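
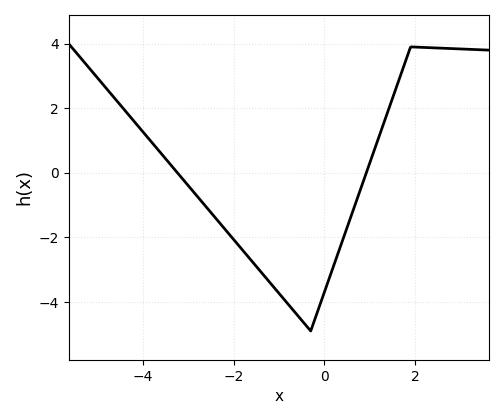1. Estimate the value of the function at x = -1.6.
-2.73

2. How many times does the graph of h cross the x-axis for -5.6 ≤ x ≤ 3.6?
2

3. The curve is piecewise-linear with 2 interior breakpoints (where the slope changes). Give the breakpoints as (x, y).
(-0.3, -4.9); (1.9, 3.9)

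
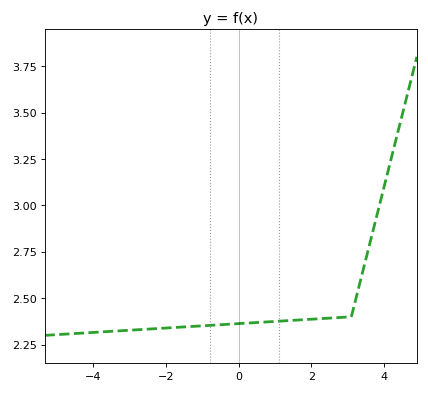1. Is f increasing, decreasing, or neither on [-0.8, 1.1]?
increasing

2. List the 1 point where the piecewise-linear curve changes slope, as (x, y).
(3.1, 2.4)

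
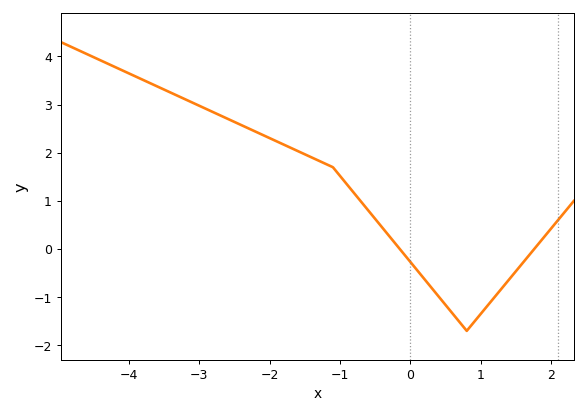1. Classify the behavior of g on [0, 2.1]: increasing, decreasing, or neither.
neither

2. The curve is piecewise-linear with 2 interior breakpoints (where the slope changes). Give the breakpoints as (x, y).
(-1.1, 1.7); (0.8, -1.7)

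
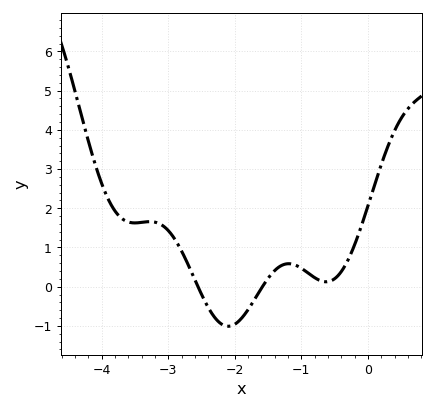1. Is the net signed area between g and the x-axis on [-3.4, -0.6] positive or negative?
positive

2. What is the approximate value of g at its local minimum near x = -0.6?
0.1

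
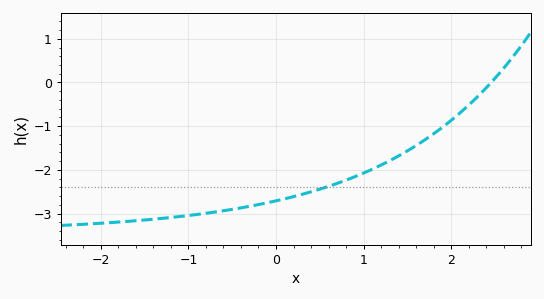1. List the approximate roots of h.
2.5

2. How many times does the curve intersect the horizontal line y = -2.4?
1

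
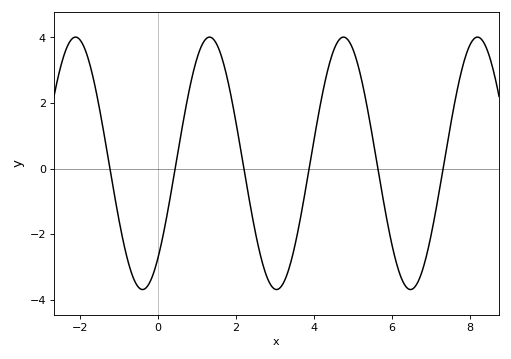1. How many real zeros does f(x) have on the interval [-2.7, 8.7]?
6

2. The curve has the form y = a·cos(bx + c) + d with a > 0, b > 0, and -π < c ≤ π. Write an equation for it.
y = 3.85cos(1.8x - 2.4) + 0.16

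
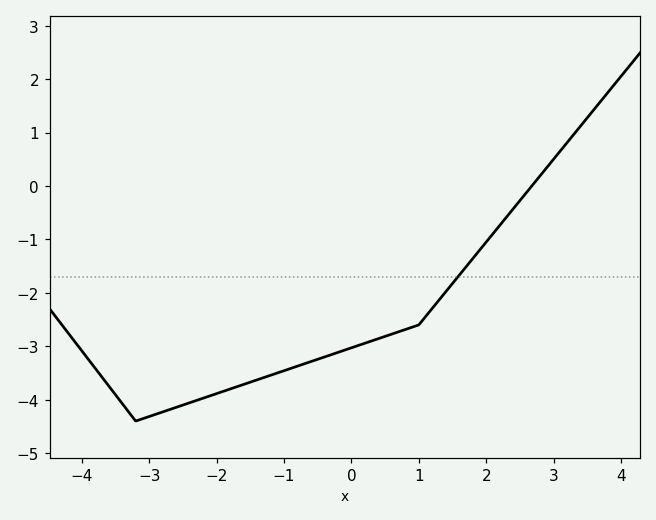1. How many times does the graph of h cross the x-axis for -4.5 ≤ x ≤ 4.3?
1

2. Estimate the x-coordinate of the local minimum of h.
-3.2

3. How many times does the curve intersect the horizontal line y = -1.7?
1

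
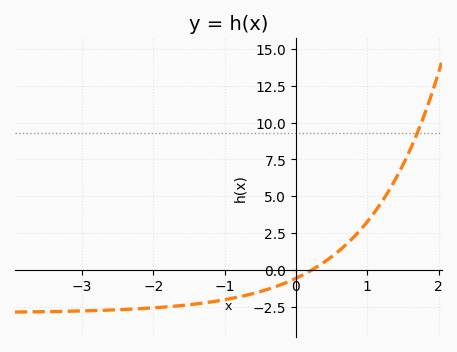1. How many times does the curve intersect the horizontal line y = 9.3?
1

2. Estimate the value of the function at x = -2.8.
-2.8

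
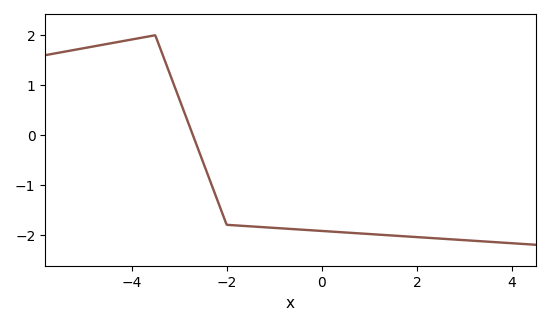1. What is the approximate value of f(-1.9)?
-1.81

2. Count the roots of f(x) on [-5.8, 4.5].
1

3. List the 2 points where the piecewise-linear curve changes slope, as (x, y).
(-3.5, 2); (-2, -1.8)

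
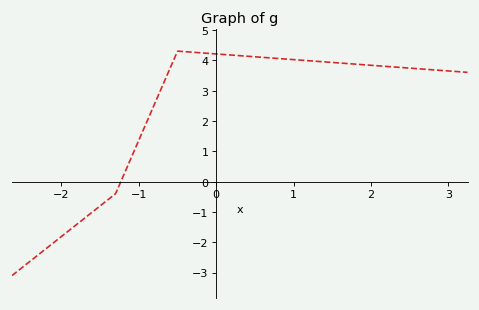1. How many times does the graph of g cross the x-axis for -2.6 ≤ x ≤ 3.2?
1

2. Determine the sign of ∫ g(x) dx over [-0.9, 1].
positive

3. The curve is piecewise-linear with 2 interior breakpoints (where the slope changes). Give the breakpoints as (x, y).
(-1.3, -0.4); (-0.5, 4.3)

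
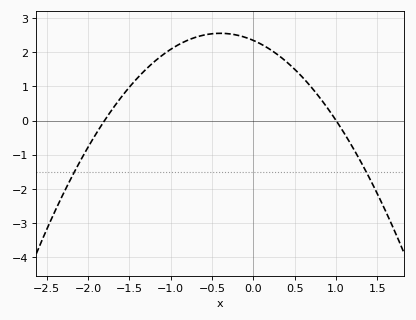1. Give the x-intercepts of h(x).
-1.8, 1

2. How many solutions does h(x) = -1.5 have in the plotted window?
2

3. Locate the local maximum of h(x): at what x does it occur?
-0.4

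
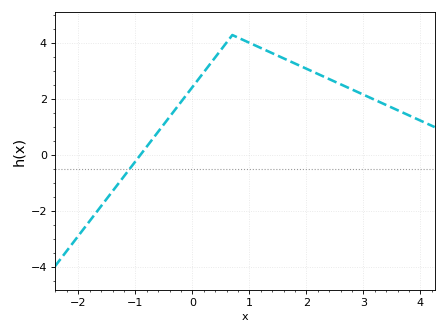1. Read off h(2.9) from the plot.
2.26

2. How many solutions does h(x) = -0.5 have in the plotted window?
1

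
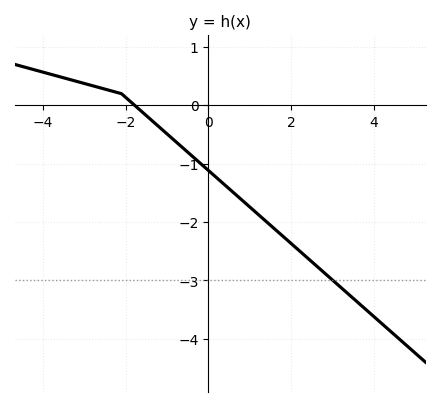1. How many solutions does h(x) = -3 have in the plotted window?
1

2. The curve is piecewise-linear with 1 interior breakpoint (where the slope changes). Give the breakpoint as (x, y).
(-2.1, 0.2)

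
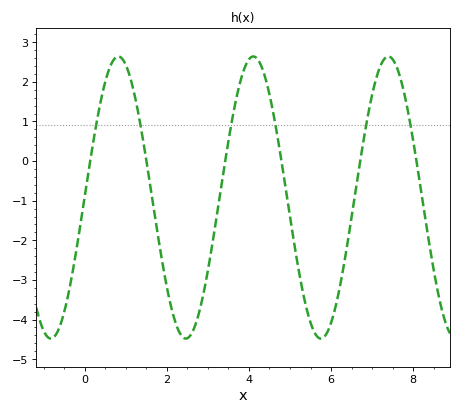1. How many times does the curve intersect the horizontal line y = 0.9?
6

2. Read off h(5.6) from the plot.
-4.3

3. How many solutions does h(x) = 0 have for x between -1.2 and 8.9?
6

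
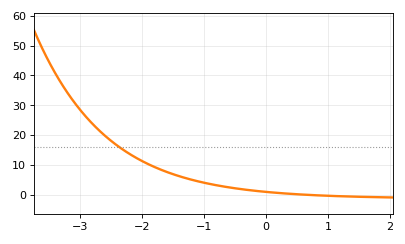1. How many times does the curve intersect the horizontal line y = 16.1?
1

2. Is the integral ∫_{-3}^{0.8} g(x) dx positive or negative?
positive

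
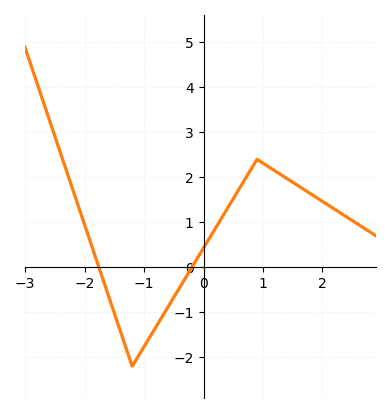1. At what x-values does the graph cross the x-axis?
-1.8, -0.2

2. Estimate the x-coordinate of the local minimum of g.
-1.2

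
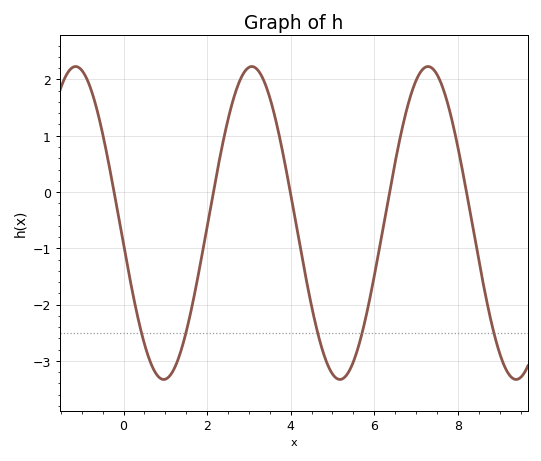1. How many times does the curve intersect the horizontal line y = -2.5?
5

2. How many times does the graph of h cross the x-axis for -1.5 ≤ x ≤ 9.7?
5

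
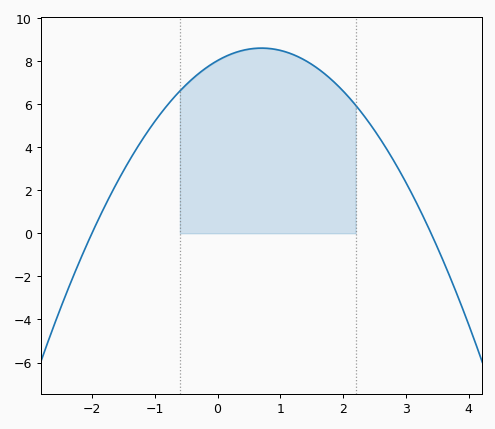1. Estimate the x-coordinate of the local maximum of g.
0.7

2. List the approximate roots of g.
-2, 3.4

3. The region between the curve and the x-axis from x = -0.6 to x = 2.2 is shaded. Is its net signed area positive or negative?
positive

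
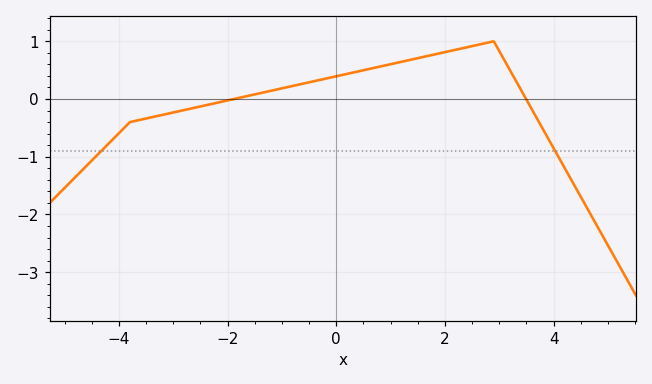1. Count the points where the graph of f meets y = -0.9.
2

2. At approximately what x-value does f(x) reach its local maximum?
2.9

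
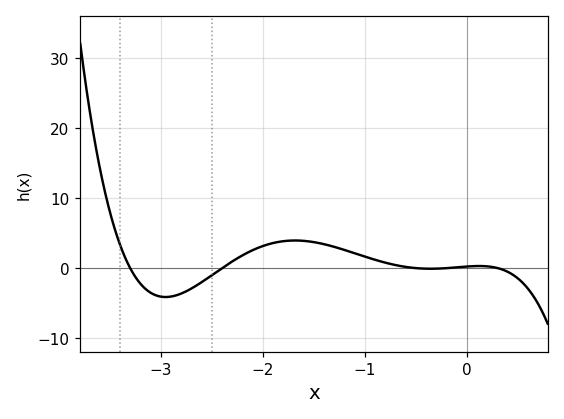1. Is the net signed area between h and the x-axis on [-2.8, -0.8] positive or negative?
positive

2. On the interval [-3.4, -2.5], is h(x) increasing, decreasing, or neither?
neither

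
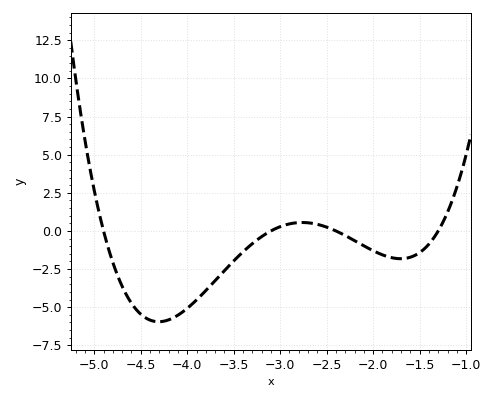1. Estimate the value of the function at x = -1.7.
-2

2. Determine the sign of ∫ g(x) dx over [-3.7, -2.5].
negative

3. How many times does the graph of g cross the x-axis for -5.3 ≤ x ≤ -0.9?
4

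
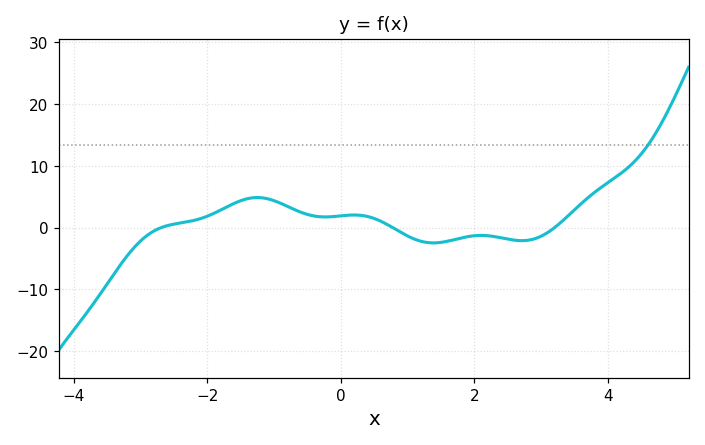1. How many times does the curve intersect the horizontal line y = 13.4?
1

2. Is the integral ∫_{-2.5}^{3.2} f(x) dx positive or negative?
positive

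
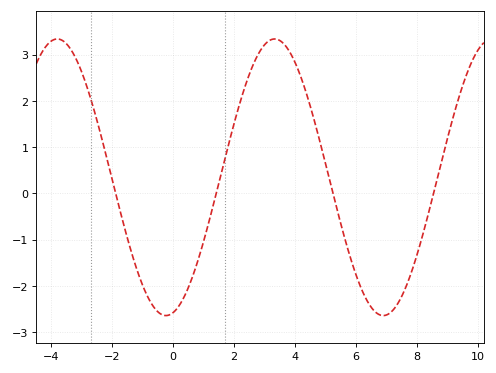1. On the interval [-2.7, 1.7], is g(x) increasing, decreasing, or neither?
neither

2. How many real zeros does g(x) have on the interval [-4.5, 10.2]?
4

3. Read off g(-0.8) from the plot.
-2.28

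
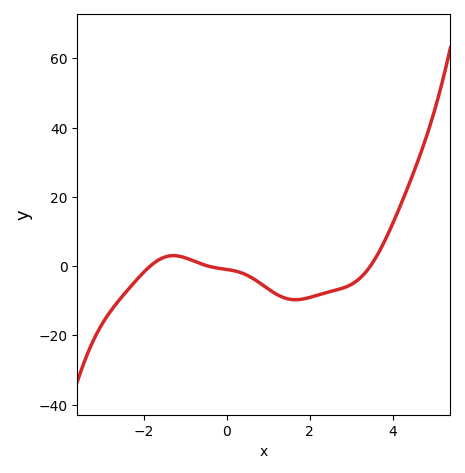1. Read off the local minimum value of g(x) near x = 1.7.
-9.73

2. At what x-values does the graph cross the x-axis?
-1.84, -0.449, 3.46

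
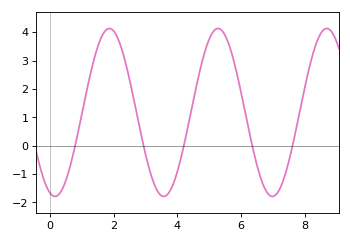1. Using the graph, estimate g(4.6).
2.13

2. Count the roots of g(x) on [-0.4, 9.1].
5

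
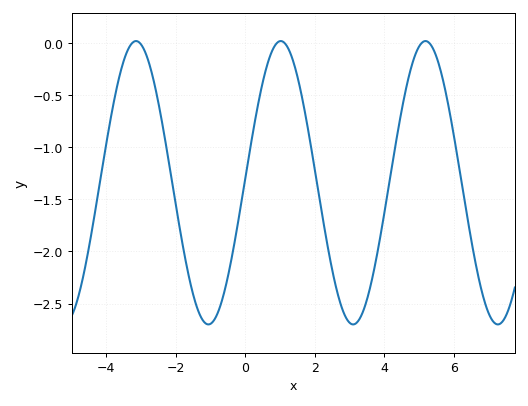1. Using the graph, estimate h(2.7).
-2.45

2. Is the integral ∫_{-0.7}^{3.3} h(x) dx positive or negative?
negative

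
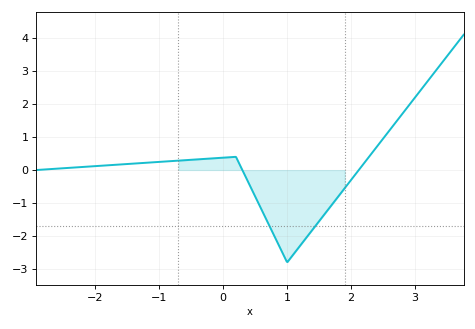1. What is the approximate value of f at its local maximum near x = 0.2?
0.4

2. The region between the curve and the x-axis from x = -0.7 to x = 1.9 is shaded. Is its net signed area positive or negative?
negative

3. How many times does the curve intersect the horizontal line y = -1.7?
2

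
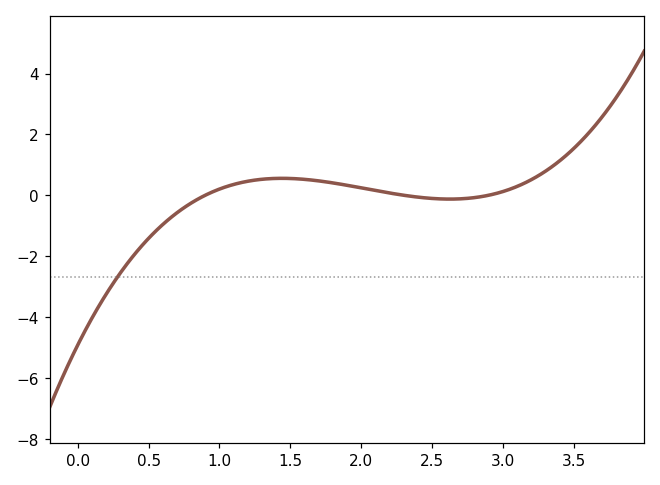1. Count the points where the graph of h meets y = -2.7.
1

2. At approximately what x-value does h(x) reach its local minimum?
2.6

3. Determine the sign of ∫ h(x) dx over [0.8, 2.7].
positive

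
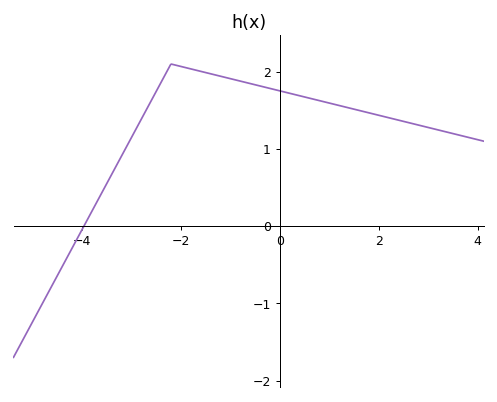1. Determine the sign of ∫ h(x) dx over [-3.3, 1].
positive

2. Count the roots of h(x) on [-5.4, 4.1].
1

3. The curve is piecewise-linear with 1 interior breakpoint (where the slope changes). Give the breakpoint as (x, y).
(-2.2, 2.1)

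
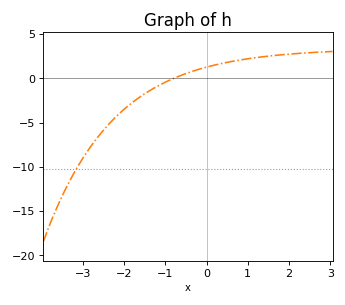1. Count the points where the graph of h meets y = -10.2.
1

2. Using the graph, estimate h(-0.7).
0.176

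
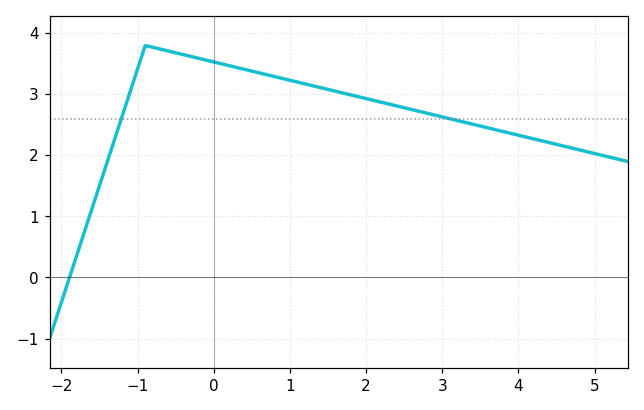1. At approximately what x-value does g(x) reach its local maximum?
-0.9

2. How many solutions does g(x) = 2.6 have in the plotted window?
2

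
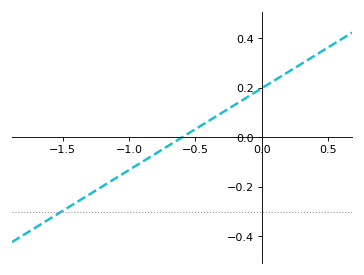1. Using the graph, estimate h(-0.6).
0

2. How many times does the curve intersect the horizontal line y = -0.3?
1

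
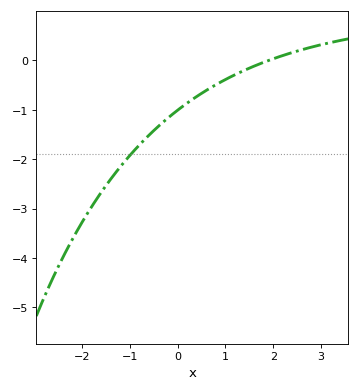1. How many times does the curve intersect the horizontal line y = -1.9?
1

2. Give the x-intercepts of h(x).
1.9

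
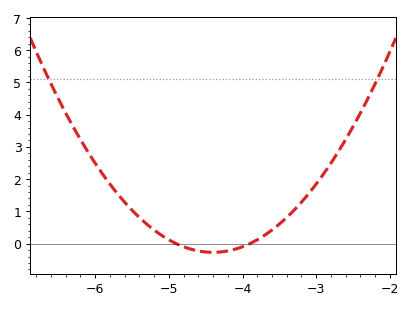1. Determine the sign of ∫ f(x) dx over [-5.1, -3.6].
negative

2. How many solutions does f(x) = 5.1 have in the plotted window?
2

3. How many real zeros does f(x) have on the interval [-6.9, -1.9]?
2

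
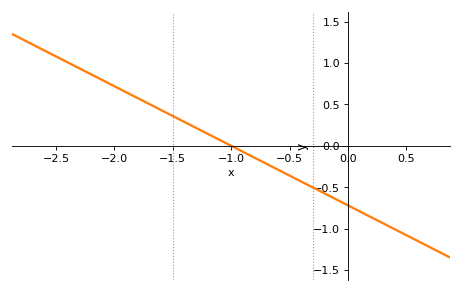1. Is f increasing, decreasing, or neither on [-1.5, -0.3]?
decreasing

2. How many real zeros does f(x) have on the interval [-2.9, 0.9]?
1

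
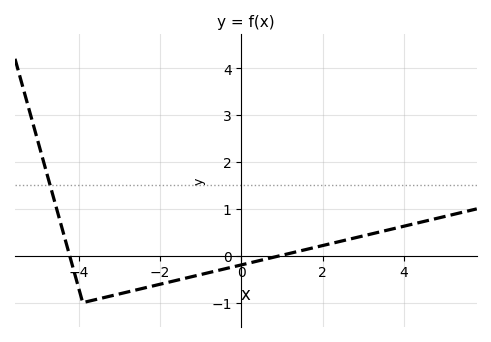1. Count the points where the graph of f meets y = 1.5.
1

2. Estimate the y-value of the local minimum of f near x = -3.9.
-0.999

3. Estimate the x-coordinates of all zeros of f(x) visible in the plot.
-4.22, 0.944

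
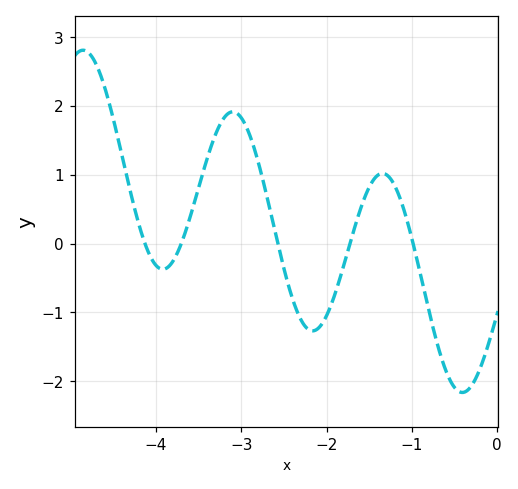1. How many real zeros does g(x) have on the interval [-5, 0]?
5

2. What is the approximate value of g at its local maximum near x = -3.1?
1.9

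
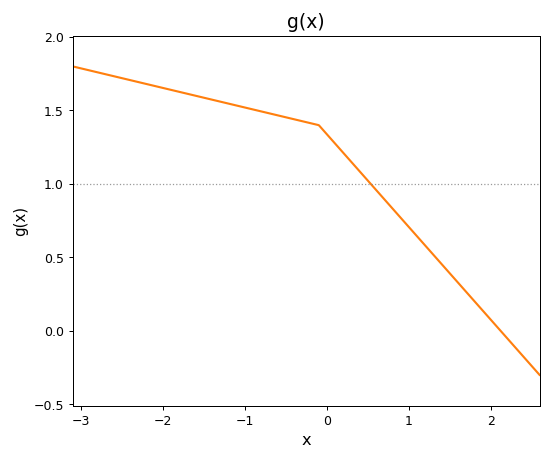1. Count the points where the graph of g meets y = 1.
1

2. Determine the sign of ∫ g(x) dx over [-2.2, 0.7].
positive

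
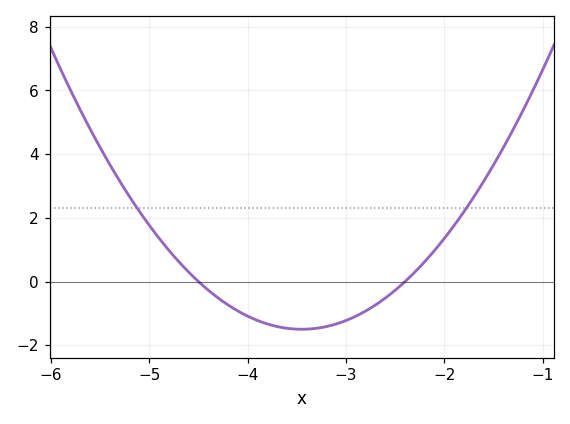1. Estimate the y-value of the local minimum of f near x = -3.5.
-1.5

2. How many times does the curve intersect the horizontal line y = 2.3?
2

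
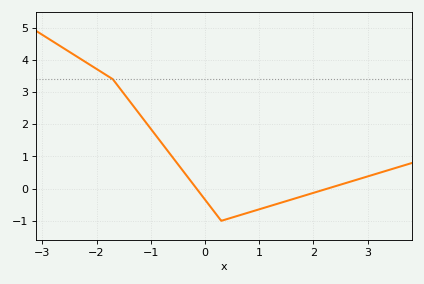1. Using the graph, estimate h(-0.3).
0.3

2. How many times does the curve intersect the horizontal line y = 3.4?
1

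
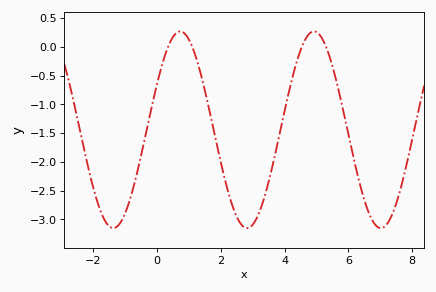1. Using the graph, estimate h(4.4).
-0.228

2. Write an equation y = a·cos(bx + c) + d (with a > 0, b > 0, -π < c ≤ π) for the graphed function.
y = 1.71cos(1.5x - 1.1) - 1.44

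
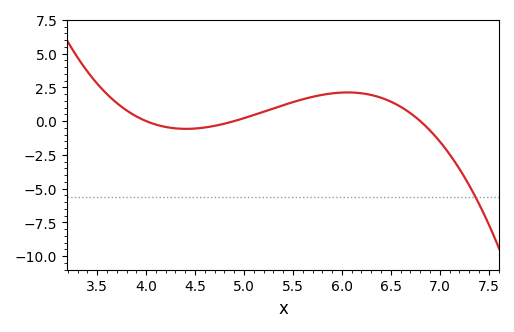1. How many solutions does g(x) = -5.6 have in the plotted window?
1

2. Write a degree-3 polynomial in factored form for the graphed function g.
y = -1.2(x - 4)(x - 4.9)(x - 6.8)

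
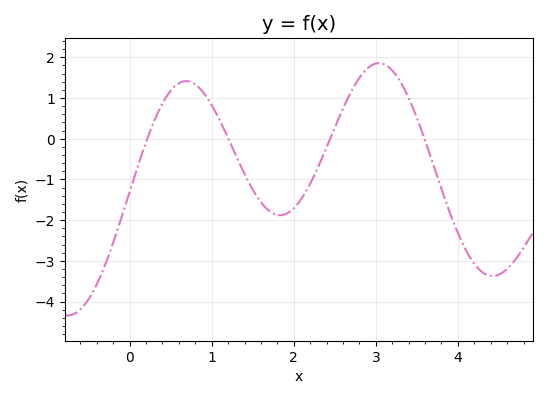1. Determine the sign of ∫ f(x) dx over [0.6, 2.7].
negative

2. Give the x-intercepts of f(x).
0.215, 1.2, 2.44, 3.59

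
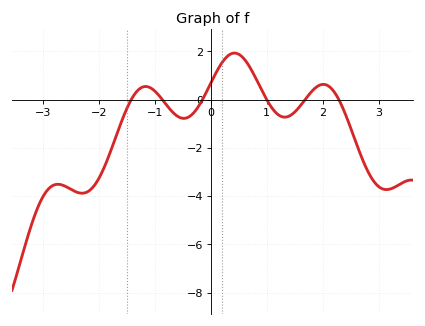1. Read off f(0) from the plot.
0.6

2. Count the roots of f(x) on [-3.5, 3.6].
6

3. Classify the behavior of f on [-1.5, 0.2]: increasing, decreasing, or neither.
neither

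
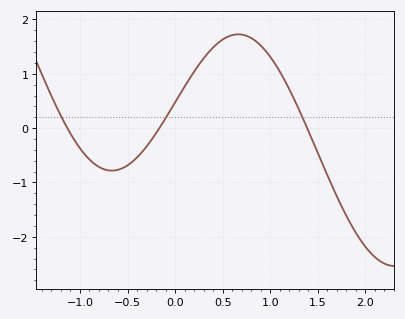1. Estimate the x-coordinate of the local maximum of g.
0.664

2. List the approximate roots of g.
-1.13, -0.165, 1.39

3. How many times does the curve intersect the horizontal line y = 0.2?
3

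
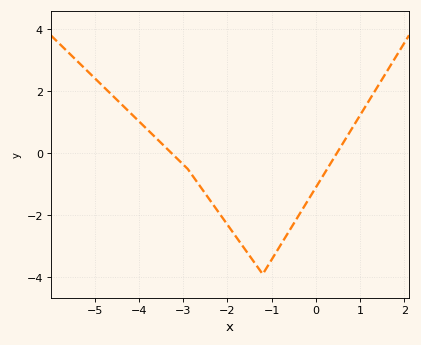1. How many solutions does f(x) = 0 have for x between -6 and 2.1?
2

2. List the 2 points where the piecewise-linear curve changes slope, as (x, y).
(-2.9, -0.5); (-1.2, -3.9)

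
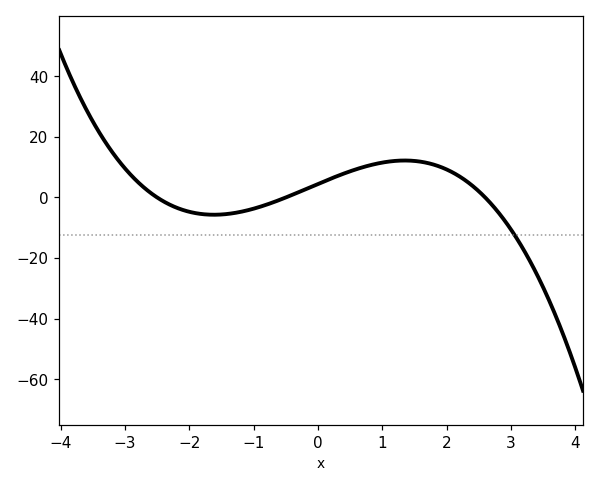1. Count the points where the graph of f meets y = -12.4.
1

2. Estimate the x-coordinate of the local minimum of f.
-1.6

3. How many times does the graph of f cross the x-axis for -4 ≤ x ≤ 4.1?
3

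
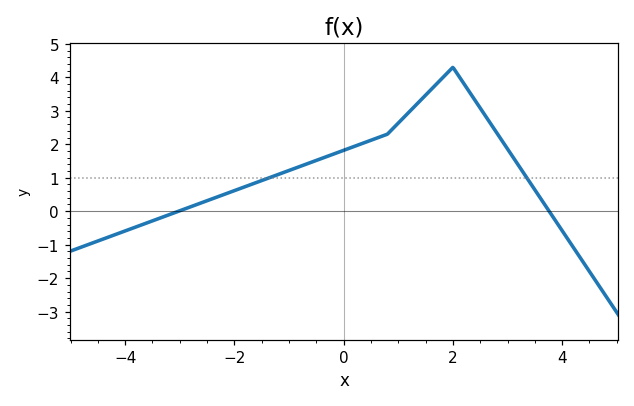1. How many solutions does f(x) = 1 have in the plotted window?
2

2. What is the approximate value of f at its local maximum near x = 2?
4.3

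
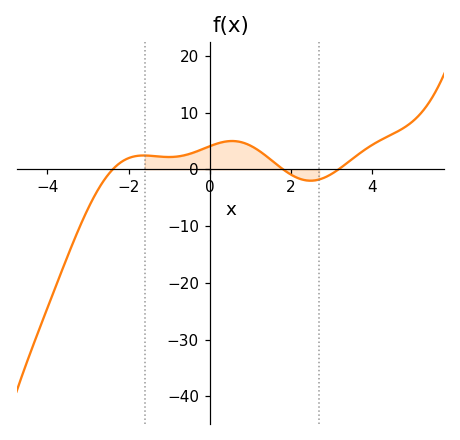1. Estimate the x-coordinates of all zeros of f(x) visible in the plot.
-2.39, 1.81, 3.18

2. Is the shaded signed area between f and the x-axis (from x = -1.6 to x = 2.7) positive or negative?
positive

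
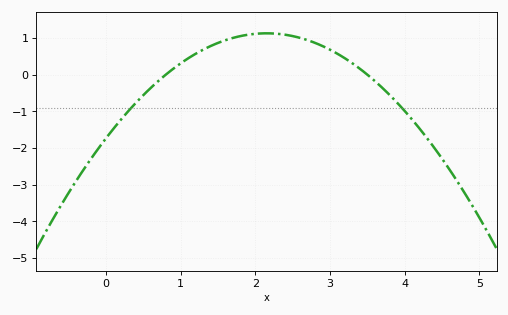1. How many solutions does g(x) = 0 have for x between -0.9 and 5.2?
2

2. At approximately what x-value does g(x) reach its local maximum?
2.1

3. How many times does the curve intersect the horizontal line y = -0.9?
2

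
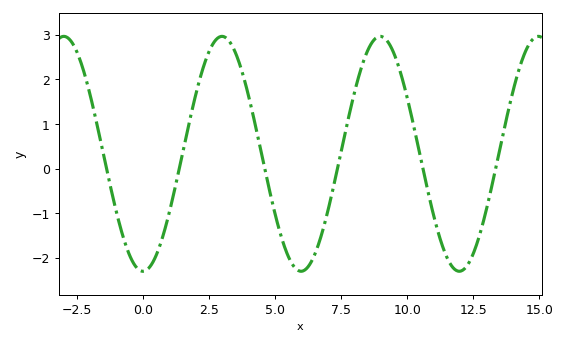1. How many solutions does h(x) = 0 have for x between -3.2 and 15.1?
6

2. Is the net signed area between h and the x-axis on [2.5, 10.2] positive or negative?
positive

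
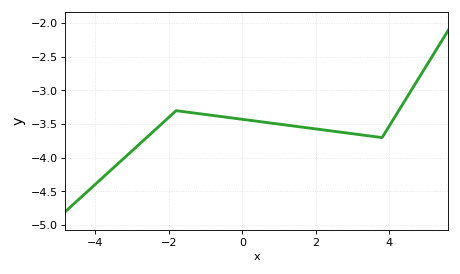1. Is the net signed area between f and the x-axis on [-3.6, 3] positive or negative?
negative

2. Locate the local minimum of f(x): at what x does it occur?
3.8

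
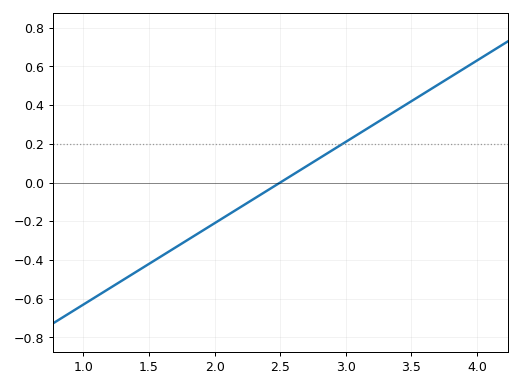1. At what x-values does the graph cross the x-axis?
2.5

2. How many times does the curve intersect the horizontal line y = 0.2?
1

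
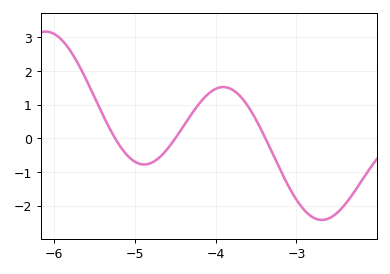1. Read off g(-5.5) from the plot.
1.23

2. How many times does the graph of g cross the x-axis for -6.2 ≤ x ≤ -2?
3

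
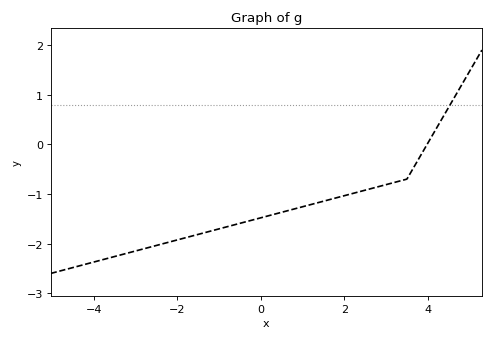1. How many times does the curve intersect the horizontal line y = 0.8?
1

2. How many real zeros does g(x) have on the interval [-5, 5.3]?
1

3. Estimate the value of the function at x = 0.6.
-1.3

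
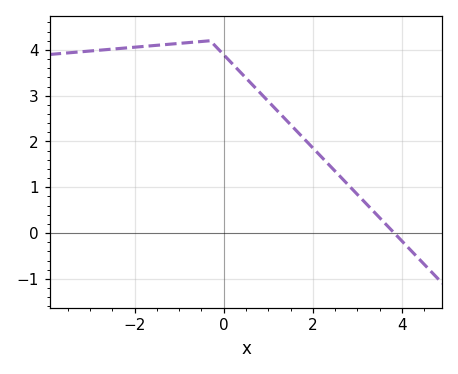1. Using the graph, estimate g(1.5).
2.37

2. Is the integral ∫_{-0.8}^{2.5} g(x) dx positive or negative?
positive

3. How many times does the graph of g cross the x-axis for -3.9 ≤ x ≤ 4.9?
1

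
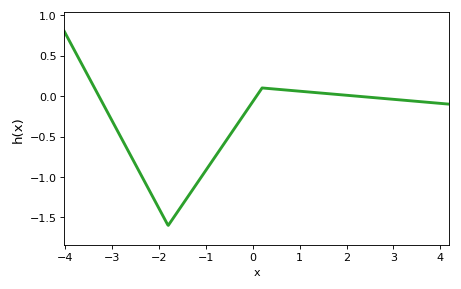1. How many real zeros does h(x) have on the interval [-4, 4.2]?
3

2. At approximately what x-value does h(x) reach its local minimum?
-1.8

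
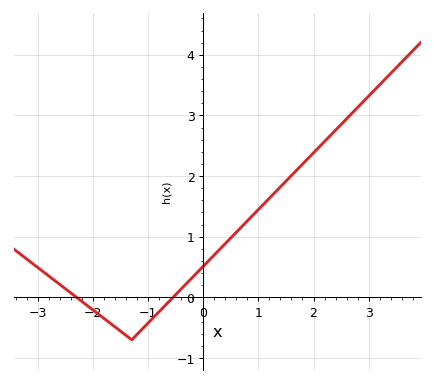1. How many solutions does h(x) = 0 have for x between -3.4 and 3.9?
2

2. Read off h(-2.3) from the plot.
0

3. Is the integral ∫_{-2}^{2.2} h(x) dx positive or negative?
positive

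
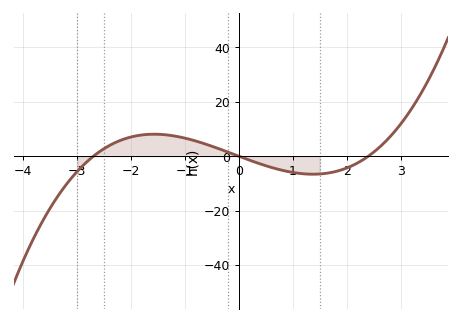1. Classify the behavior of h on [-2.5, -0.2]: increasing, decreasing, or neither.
neither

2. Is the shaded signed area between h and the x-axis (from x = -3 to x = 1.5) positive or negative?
positive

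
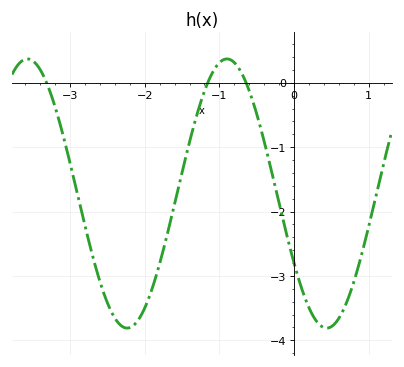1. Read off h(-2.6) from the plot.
-3.09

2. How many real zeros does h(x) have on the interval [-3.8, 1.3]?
3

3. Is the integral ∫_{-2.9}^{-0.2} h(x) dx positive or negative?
negative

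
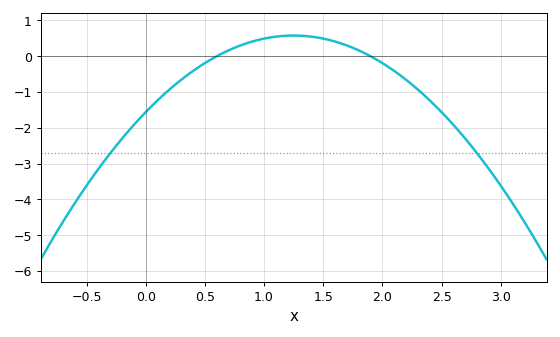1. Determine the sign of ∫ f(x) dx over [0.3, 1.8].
positive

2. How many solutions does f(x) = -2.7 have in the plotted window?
2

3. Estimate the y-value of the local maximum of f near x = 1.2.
0.6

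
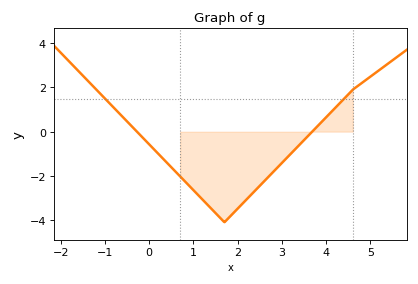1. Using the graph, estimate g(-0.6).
0.67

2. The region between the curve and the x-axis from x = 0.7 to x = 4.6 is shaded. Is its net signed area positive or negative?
negative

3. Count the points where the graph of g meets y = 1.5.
2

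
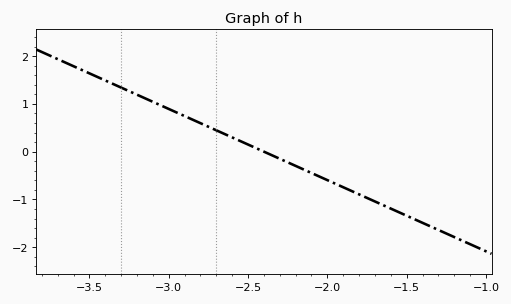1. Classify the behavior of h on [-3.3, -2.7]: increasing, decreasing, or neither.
decreasing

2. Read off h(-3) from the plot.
0.894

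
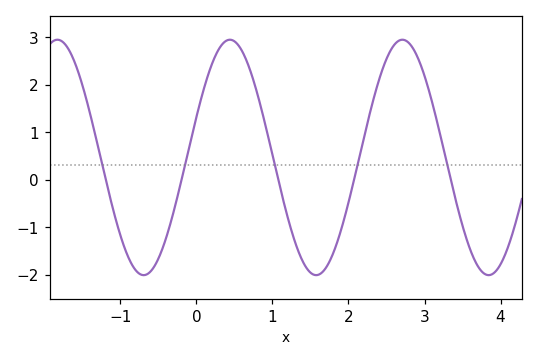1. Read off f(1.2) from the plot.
-0.787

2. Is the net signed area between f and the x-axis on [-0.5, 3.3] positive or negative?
positive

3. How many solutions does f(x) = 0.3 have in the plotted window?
5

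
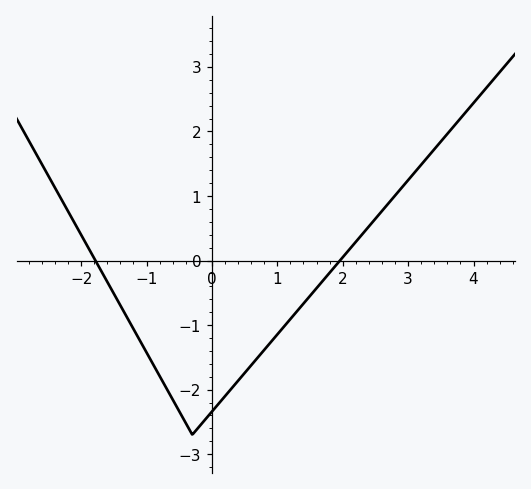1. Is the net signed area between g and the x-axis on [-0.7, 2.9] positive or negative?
negative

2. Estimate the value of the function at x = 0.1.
-2.22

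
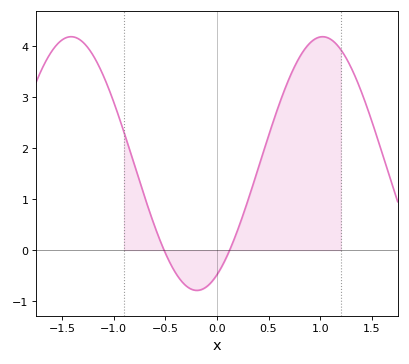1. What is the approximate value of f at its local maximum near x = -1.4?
4.2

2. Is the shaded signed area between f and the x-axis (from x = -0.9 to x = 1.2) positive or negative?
positive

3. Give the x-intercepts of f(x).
-0.5, 0.1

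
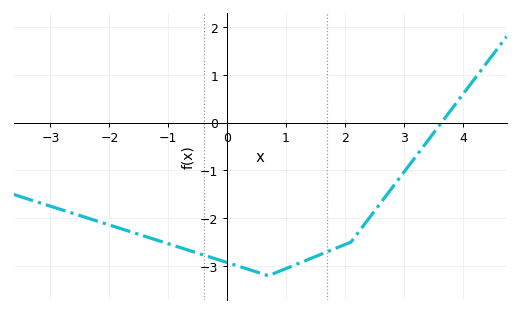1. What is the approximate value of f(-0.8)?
-2.6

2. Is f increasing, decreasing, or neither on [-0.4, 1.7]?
neither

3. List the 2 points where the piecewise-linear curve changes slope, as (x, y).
(0.7, -3.2); (2.1, -2.5)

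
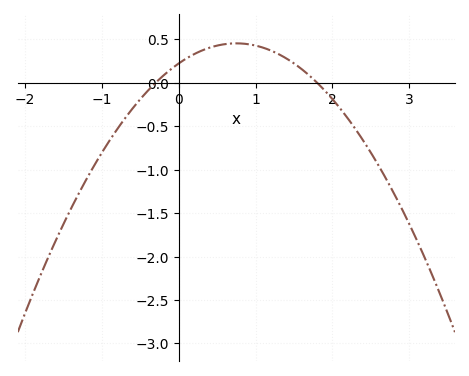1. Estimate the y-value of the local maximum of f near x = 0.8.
0.452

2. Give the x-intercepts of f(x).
-0.3, 1.8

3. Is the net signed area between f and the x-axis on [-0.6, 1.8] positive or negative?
positive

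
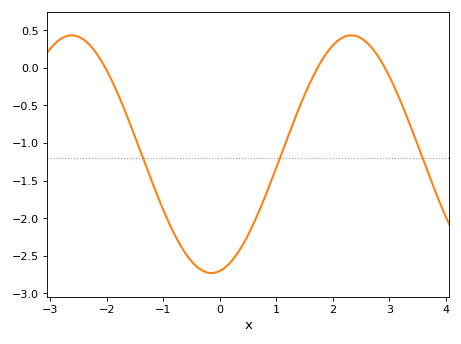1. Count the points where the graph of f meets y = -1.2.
3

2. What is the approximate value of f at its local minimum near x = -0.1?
-2.75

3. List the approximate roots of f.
-2, 1.7, 2.9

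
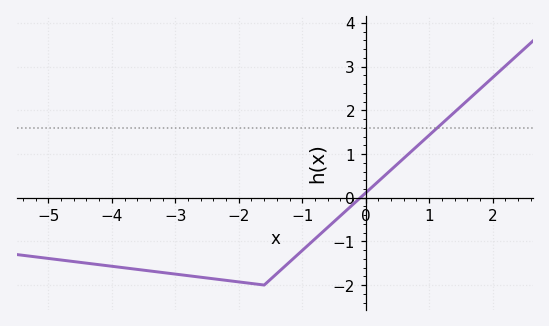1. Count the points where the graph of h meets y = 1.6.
1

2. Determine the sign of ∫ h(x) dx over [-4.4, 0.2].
negative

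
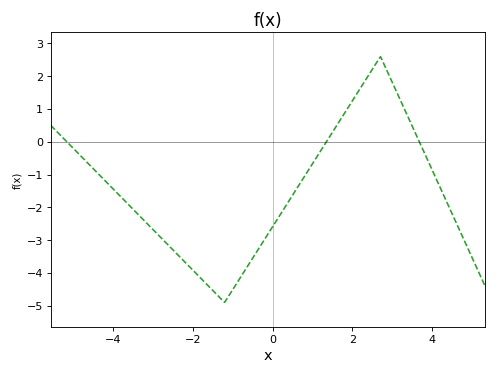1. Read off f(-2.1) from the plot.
-3.78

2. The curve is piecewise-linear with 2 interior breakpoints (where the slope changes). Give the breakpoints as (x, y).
(-1.2, -4.9); (2.7, 2.6)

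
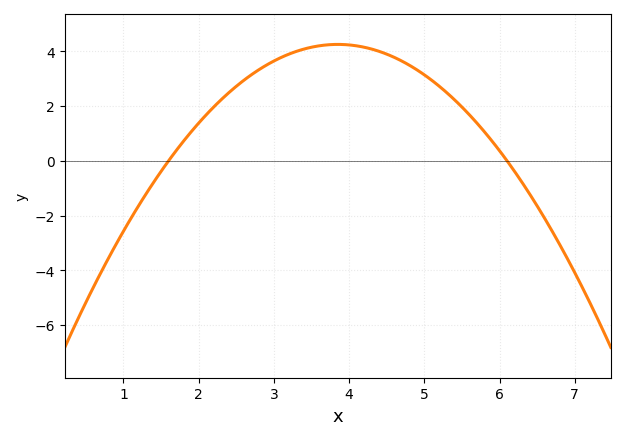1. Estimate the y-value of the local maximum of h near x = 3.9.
4.25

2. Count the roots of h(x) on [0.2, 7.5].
2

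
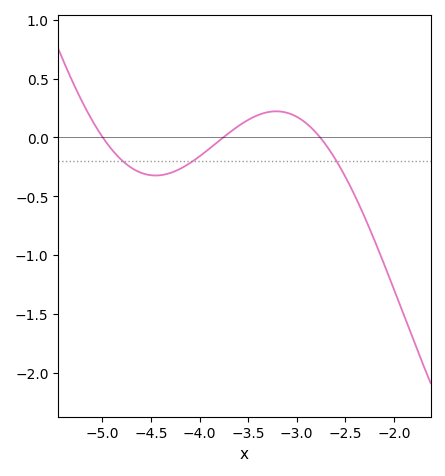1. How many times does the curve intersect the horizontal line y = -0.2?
3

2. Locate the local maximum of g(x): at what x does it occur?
-3.2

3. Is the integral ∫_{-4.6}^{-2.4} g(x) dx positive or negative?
negative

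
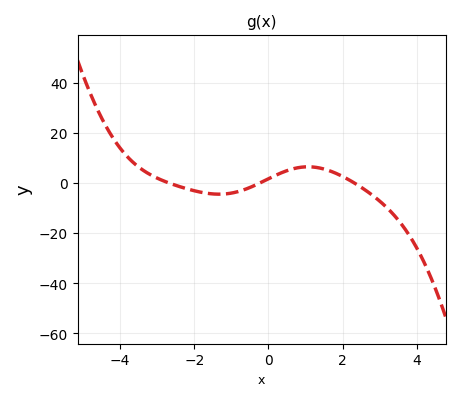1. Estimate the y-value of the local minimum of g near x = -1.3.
-4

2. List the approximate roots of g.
-2.6, -0.2, 2.4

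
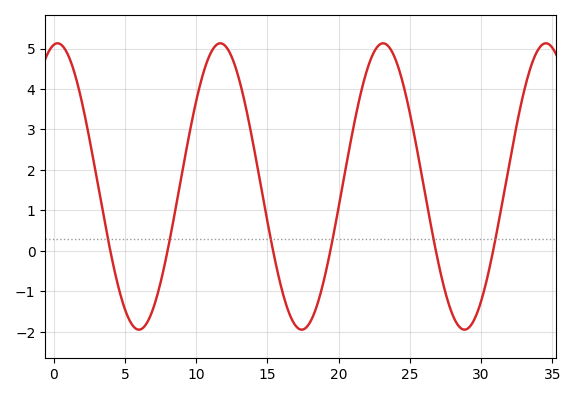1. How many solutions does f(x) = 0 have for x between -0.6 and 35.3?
6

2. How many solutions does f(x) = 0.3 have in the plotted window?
6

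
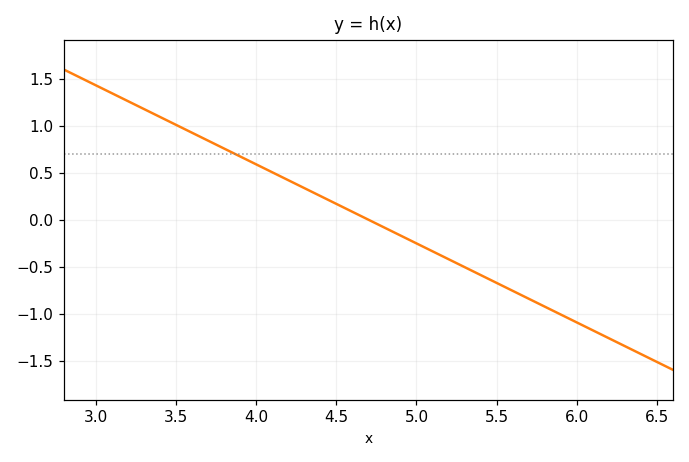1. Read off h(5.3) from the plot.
-0.504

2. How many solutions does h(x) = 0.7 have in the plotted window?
1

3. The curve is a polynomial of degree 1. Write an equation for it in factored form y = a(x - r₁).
y = -0.84(x - 4.7)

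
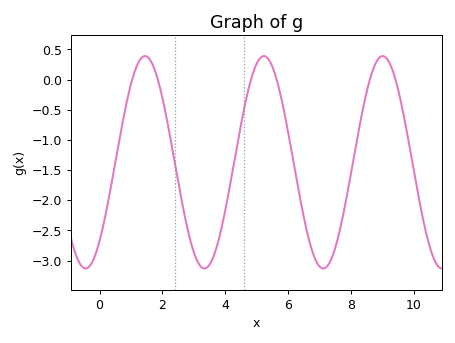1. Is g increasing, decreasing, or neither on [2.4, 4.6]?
neither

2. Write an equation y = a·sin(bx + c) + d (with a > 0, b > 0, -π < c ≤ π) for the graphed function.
y = 1.76sin(1.7x - 0.83) - 1.37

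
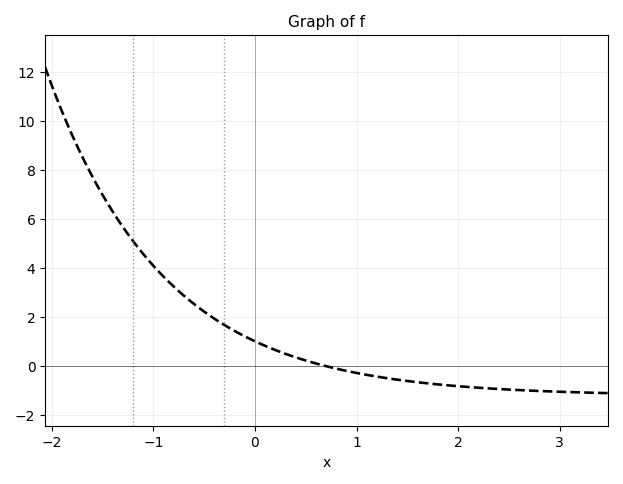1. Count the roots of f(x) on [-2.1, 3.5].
1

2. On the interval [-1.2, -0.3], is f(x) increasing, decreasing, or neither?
decreasing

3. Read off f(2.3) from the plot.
-0.92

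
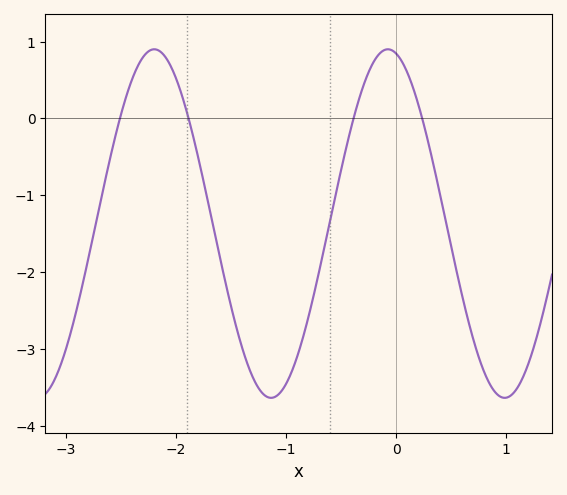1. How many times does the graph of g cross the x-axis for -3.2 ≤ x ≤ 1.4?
4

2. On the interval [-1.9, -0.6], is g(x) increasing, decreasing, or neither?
neither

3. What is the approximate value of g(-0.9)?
-3.1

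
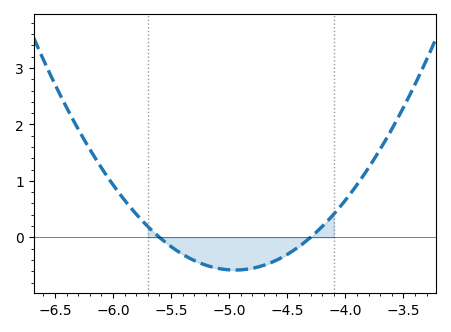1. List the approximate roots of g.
-5.6, -4.3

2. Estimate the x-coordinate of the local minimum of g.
-4.95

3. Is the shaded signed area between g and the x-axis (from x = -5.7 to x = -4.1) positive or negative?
negative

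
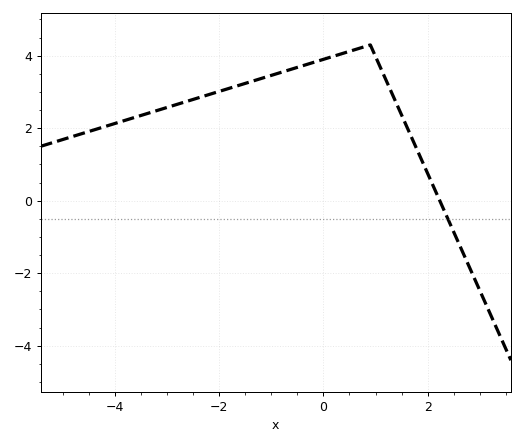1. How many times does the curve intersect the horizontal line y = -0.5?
1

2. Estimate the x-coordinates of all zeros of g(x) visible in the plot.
2.2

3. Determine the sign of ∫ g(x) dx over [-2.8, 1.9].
positive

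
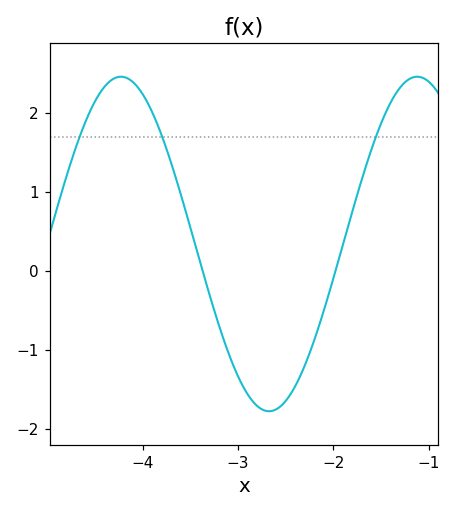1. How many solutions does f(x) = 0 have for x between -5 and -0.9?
2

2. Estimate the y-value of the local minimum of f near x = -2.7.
-1.78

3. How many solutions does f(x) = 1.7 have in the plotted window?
3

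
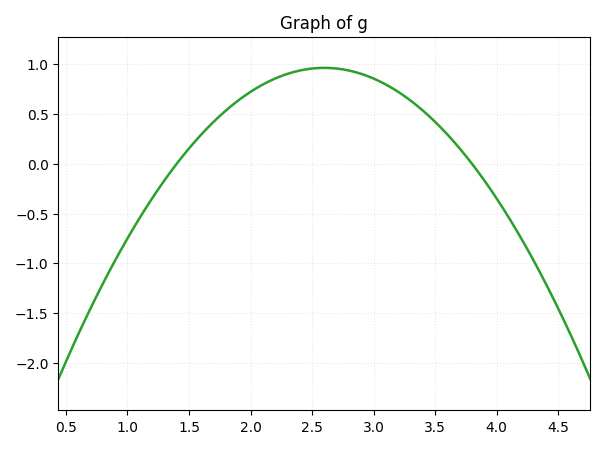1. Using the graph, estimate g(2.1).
0.797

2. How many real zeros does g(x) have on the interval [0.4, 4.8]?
2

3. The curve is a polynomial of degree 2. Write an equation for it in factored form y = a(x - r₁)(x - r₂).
y = -0.67(x - 1.4)(x - 3.8)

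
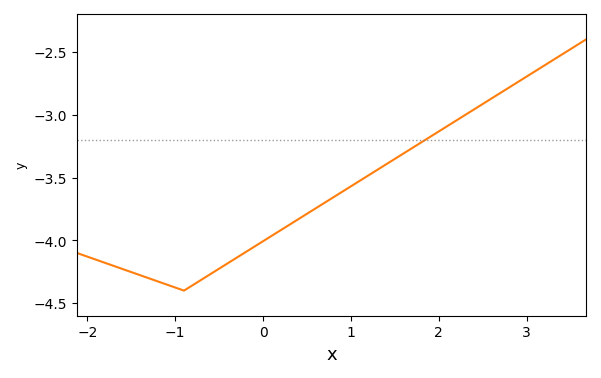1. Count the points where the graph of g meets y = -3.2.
1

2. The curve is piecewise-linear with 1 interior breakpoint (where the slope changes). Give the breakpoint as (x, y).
(-0.9, -4.4)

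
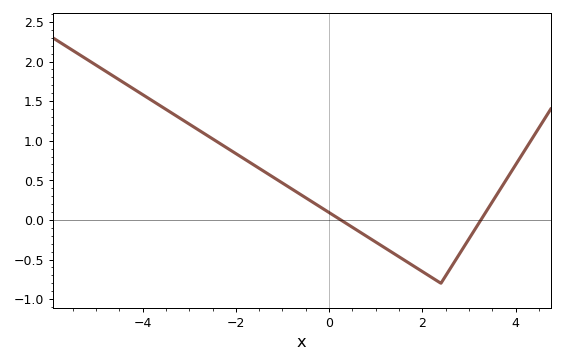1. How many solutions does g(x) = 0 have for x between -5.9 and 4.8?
2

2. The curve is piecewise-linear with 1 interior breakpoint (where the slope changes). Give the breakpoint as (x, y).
(2.4, -0.8)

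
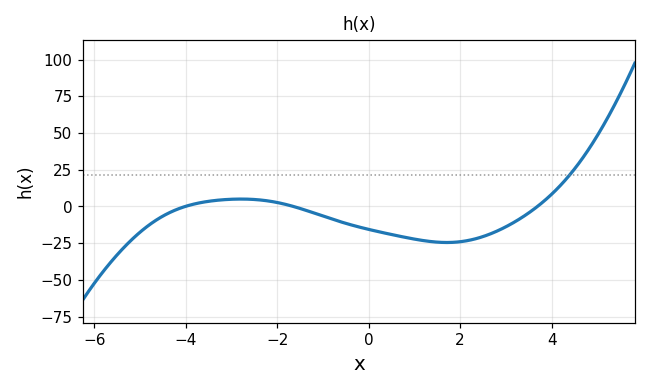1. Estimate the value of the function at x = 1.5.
-24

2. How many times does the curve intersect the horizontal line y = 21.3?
1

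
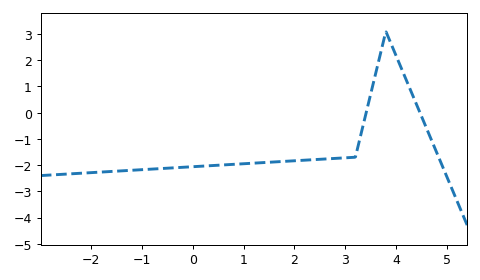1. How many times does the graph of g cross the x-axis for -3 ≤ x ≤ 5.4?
2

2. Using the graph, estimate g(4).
2.18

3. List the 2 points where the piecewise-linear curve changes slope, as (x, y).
(3.2, -1.7); (3.8, 3.1)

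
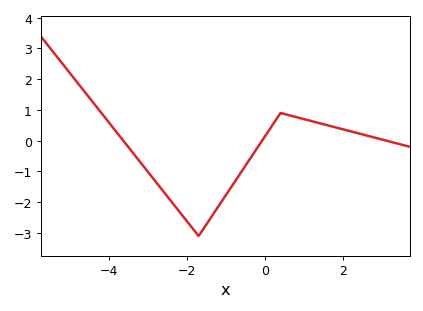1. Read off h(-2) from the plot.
-2.6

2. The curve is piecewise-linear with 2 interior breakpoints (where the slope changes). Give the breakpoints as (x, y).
(-1.7, -3.1); (0.4, 0.9)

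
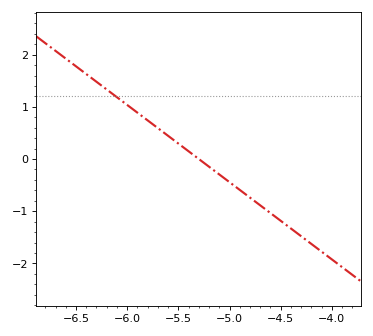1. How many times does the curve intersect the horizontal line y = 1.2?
1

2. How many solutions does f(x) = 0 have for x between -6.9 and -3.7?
1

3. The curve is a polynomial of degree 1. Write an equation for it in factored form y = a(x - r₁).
y = -1.48(x + 5.3)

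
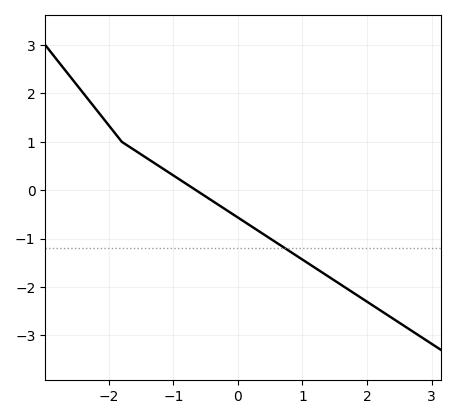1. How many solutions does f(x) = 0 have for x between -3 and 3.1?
1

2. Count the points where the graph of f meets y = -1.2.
1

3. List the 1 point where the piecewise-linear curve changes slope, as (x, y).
(-1.8, 1)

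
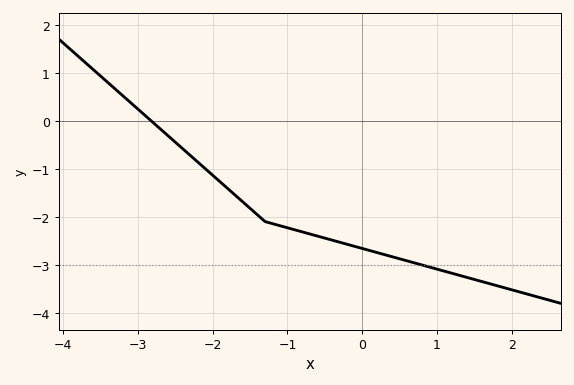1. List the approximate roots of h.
-2.83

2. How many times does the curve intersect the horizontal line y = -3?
1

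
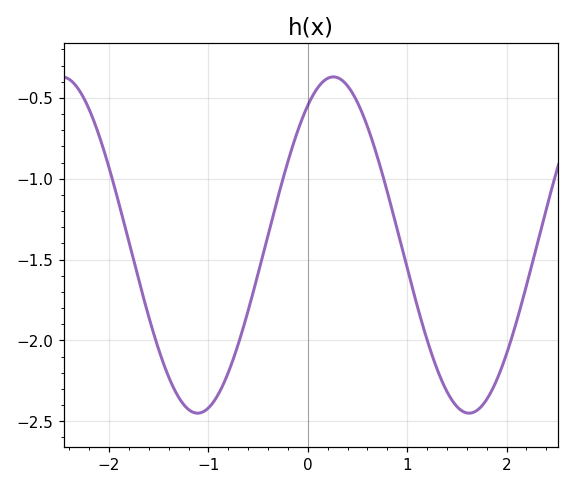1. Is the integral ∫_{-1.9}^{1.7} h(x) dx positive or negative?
negative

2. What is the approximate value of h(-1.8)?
-1.4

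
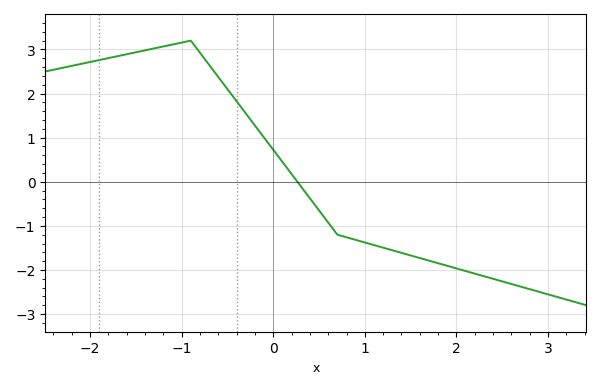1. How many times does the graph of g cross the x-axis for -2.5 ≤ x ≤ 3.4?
1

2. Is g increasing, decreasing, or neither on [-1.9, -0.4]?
neither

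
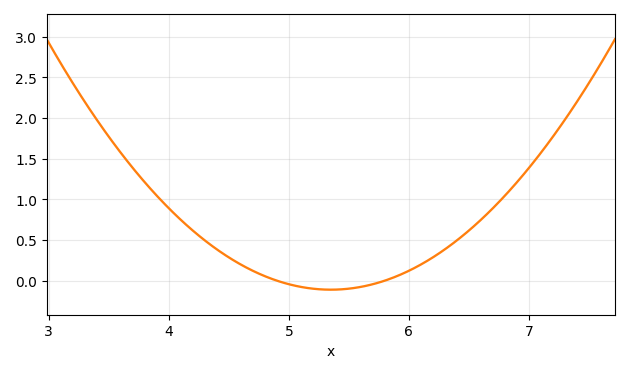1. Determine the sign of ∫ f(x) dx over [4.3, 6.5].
positive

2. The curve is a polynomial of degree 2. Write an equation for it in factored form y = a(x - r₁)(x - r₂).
y = 0.55(x - 4.9)(x - 5.8)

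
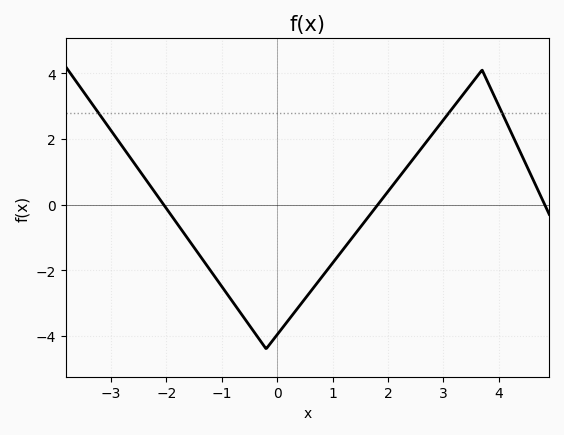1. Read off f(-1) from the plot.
-2.4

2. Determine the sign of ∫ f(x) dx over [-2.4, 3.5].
negative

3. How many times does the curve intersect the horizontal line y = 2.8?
3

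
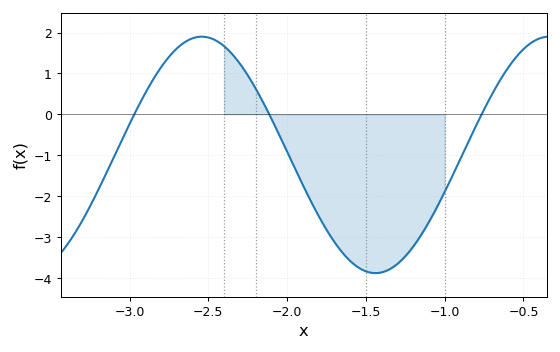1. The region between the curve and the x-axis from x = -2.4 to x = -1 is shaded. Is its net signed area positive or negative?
negative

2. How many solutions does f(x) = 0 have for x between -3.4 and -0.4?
3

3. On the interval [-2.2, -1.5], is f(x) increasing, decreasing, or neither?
decreasing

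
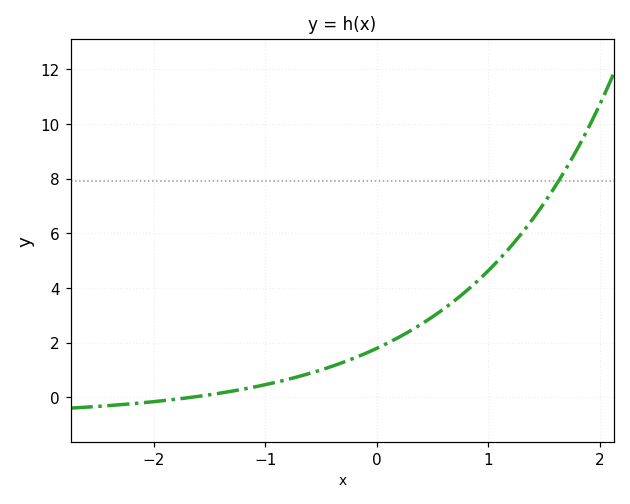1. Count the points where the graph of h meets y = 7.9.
1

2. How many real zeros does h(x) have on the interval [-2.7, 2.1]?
1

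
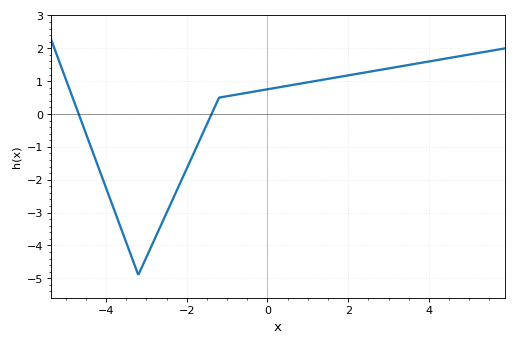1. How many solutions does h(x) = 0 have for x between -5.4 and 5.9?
2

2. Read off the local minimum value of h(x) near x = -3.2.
-4.9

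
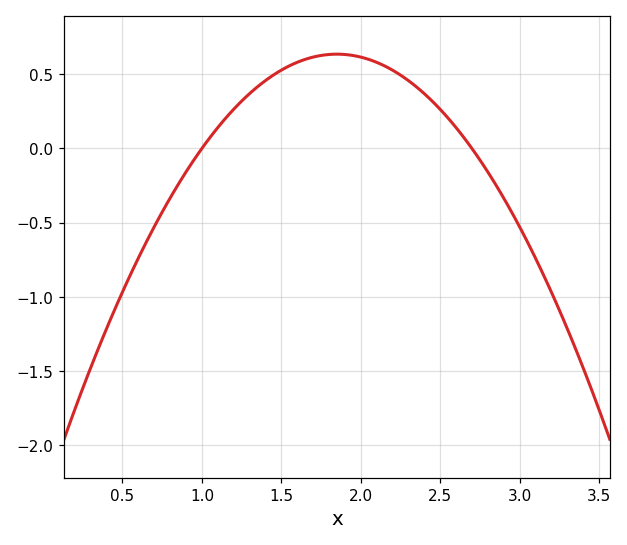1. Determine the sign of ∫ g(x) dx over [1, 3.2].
positive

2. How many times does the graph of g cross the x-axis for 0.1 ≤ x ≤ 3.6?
2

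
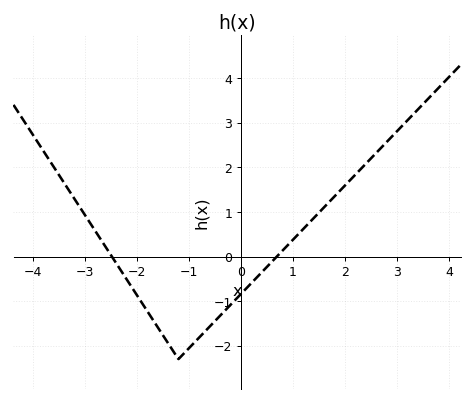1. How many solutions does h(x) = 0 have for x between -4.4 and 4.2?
2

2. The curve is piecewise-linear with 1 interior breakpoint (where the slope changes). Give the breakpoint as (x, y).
(-1.2, -2.3)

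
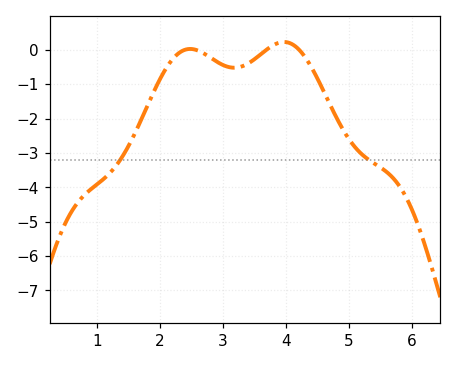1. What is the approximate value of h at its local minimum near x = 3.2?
-0.513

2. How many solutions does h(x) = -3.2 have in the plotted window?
2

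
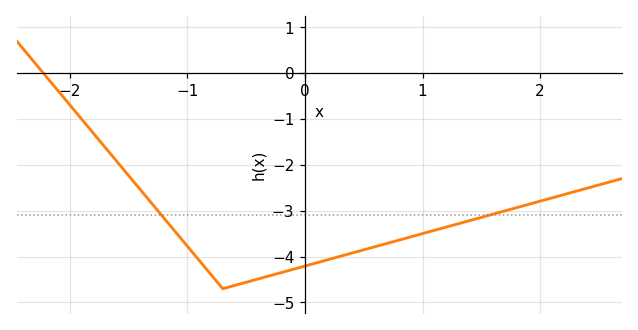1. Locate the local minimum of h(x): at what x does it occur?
-0.7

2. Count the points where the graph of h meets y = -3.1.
2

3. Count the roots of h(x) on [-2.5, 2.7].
1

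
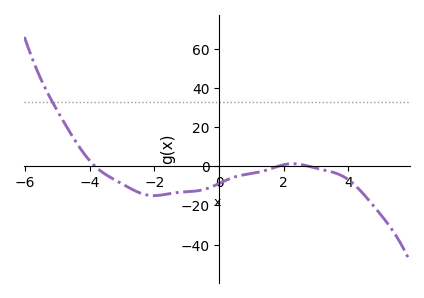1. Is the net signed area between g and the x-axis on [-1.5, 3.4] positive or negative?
negative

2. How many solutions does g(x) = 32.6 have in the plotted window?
1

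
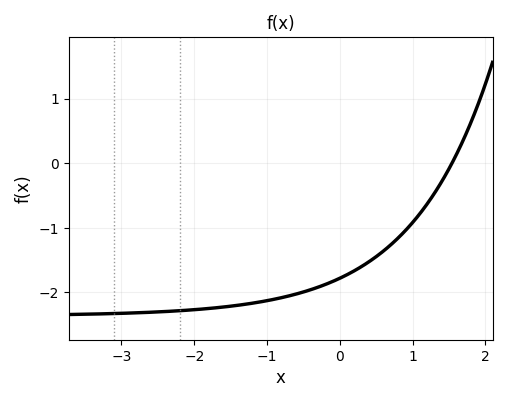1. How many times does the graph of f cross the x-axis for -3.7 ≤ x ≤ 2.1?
1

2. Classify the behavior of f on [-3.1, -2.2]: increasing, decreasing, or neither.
increasing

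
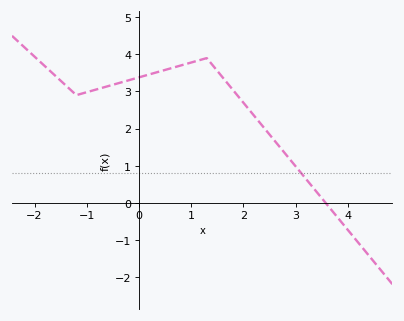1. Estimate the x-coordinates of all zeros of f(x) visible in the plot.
3.6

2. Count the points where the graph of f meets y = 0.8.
1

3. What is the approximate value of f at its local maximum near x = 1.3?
3.9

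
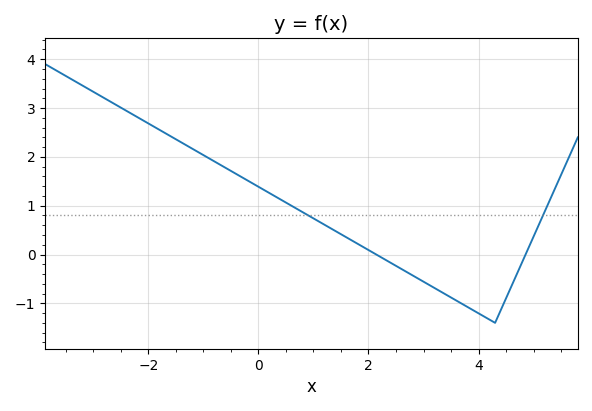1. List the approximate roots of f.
2.2, 4.8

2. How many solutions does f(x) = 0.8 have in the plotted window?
2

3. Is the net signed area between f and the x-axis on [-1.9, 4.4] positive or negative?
positive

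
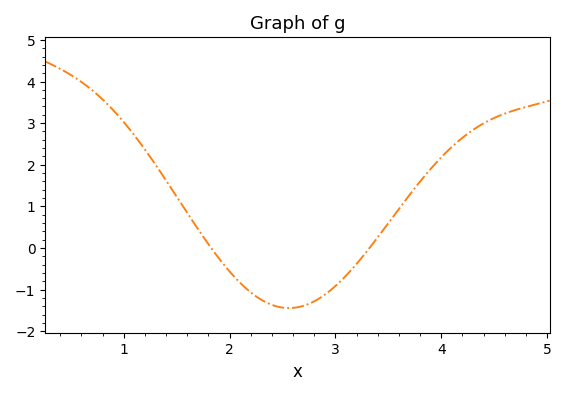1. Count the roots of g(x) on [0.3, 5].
2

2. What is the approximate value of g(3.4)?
0.3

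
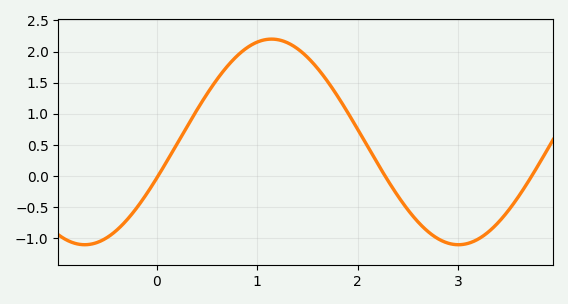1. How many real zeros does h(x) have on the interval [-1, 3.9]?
3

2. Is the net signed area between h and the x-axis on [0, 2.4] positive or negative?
positive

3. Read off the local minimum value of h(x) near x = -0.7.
-1.1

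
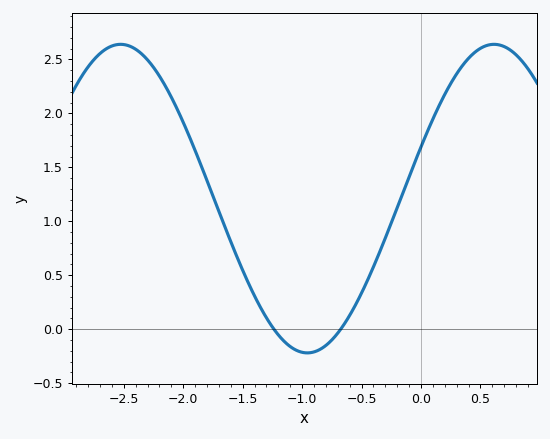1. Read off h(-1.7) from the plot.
1.09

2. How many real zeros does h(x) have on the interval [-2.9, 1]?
2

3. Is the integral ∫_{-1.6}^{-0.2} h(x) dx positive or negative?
positive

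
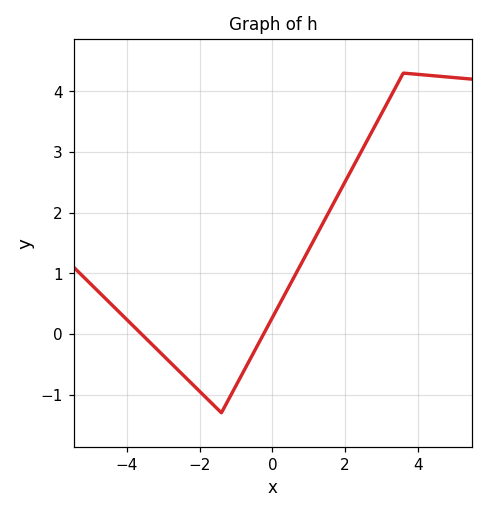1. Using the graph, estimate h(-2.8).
-0.473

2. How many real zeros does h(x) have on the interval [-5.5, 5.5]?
2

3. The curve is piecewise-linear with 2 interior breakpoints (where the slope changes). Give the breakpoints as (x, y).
(-1.4, -1.3); (3.6, 4.3)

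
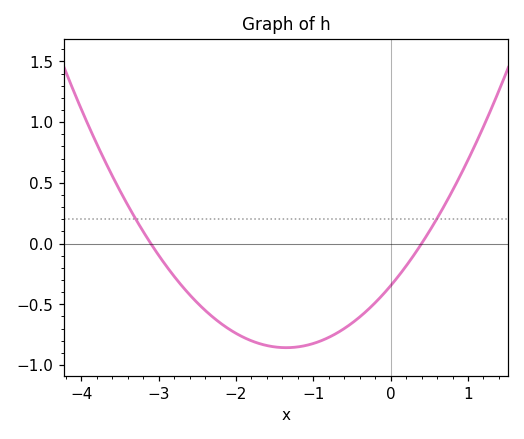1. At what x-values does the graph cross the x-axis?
-3.1, 0.4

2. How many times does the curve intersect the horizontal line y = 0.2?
2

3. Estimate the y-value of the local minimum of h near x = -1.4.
-0.858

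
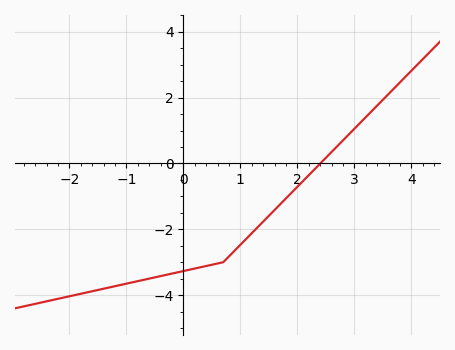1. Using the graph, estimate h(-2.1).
-4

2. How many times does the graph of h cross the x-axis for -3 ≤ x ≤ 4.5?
1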